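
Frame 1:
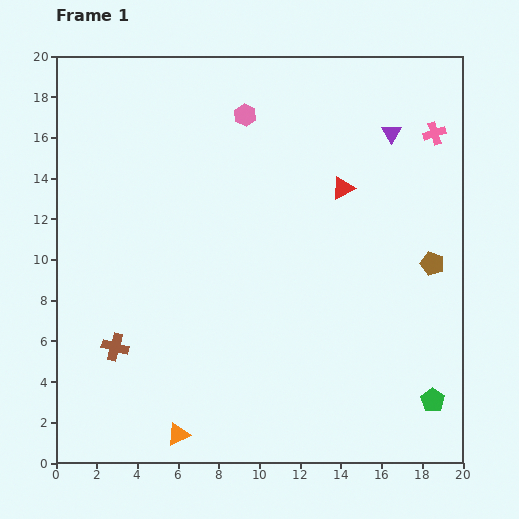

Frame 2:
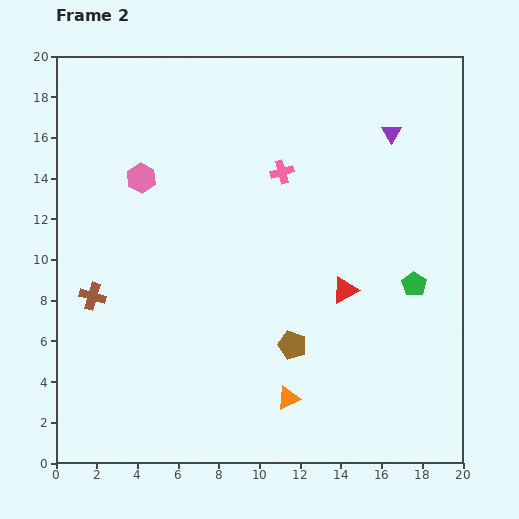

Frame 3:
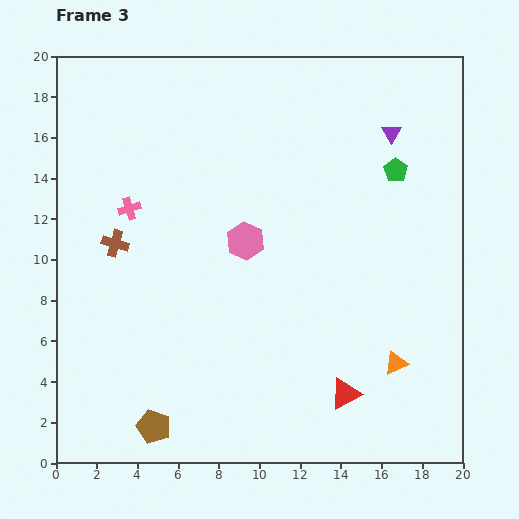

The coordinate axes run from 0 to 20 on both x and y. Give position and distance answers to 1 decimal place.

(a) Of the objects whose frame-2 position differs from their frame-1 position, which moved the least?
the brown cross

(moved 2.7)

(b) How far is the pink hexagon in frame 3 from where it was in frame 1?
6.2

The pink hexagon moved from (9.3, 17.1) to (9.3, 10.9), a distance of √(0.0² + 6.2²) ≈ 6.2.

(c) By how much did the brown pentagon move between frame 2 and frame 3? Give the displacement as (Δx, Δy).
(-6.8, -4.0)

The brown pentagon was at (11.6, 5.8) in frame 2 and (4.8, 1.8) in frame 3.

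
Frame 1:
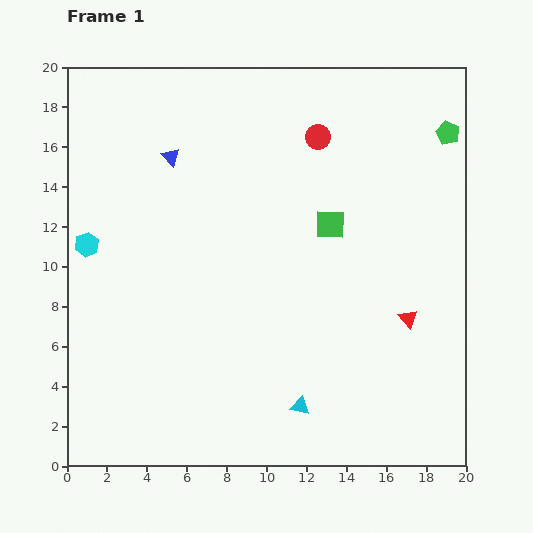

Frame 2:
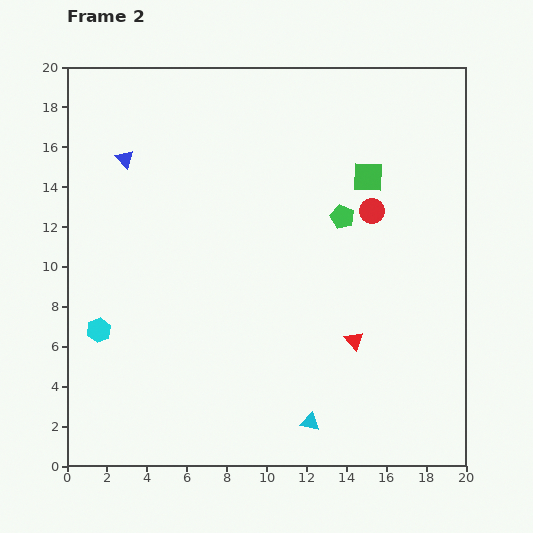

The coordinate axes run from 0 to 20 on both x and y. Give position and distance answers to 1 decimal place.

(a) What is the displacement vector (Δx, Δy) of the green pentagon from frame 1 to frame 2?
(-5.3, -4.2)

The green pentagon was at (19.1, 16.7) in frame 1 and (13.8, 12.5) in frame 2.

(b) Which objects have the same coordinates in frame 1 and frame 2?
none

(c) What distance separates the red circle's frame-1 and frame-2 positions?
4.6

The red circle moved from (12.6, 16.5) to (15.3, 12.8), a distance of √(2.7² + 3.7²) ≈ 4.6.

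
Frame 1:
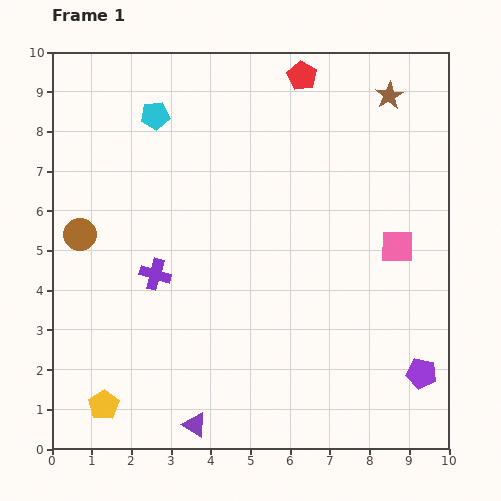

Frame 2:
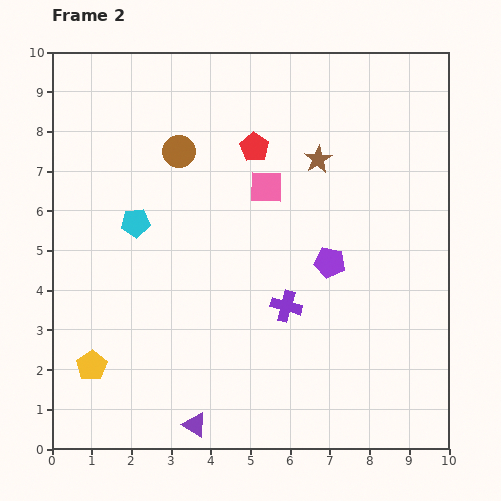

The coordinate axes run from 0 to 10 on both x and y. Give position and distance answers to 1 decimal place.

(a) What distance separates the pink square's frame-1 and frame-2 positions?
3.6

The pink square moved from (8.7, 5.1) to (5.4, 6.6), a distance of √(3.3² + 1.5²) ≈ 3.6.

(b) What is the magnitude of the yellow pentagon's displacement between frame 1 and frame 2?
1.0

The yellow pentagon moved from (1.3, 1.1) to (1.0, 2.1), a distance of √(0.3² + 1.0²) ≈ 1.0.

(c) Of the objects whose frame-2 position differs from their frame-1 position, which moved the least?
the yellow pentagon

(moved 1.0)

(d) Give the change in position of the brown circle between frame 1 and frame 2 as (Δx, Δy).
(2.5, 2.1)

The brown circle was at (0.7, 5.4) in frame 1 and (3.2, 7.5) in frame 2.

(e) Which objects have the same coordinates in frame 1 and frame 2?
the purple triangle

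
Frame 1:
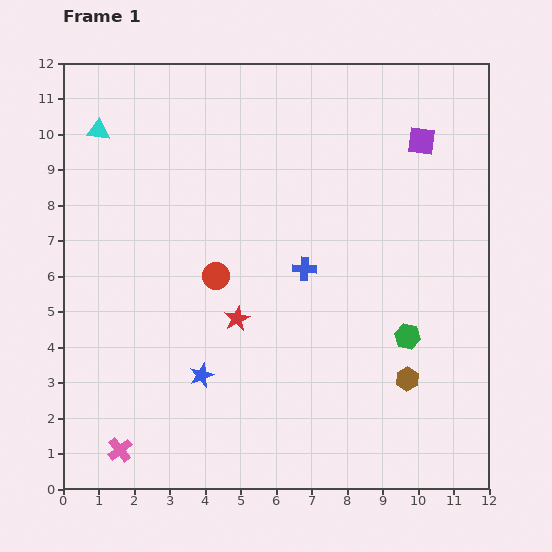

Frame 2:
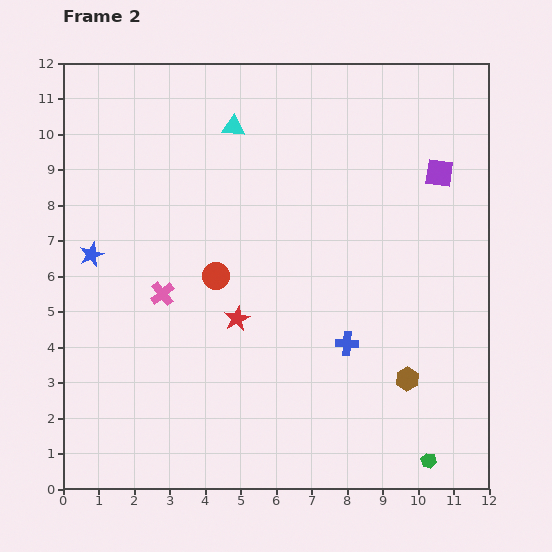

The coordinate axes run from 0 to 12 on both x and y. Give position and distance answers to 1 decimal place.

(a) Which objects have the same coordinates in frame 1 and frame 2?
the red circle, the red star, the brown hexagon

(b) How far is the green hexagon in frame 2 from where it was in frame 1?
3.6

The green hexagon moved from (9.7, 4.3) to (10.3, 0.8), a distance of √(0.6² + 3.5²) ≈ 3.6.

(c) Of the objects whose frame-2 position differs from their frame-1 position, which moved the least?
the purple square

(moved 1.0)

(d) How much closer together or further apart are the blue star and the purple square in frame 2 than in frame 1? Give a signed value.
+1.0

Distance in frame 1: 9.1. Distance in frame 2: 10.1.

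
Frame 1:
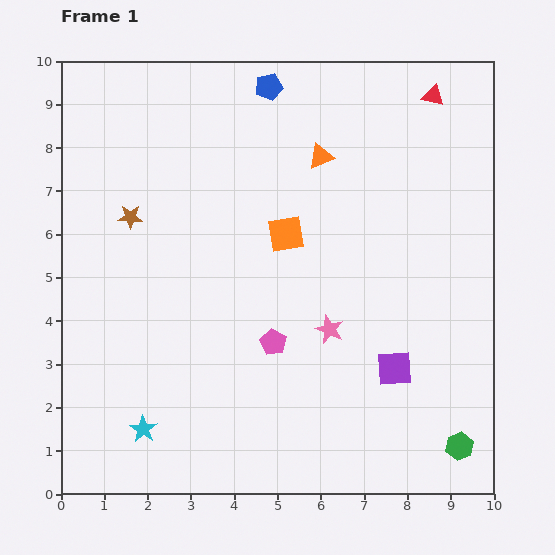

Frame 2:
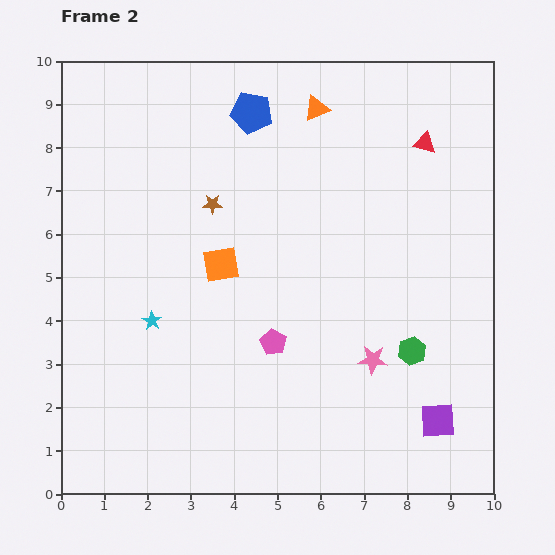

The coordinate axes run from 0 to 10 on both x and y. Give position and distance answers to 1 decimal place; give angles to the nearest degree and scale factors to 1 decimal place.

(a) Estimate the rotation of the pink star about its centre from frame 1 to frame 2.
20° counter-clockwise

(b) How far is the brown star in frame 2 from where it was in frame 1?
1.9

The brown star moved from (1.6, 6.4) to (3.5, 6.7), a distance of √(1.9² + 0.3²) ≈ 1.9.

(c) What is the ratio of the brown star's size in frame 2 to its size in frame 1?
0.8×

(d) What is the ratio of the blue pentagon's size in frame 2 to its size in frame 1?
1.5×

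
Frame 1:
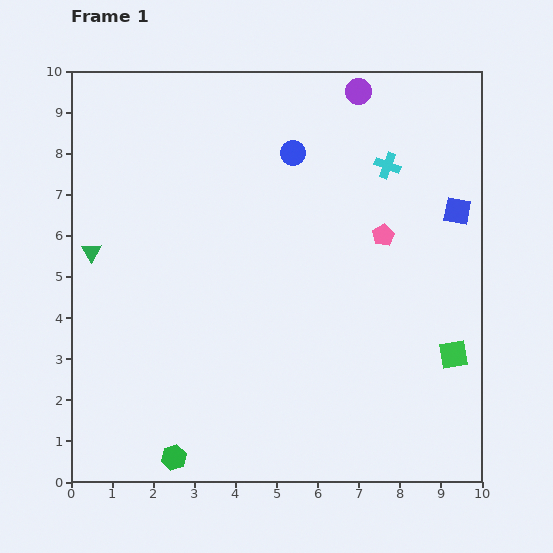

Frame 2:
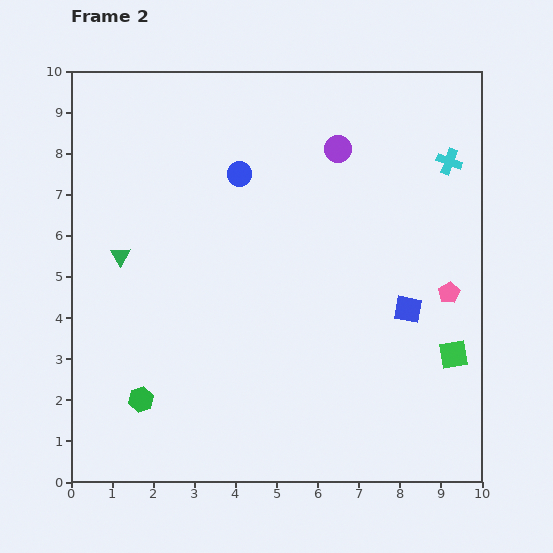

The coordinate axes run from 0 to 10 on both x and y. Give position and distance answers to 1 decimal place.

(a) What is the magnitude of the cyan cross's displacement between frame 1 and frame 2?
1.5

The cyan cross moved from (7.7, 7.7) to (9.2, 7.8), a distance of √(1.5² + 0.1²) ≈ 1.5.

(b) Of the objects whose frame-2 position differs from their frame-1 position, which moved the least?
the green triangle

(moved 0.7)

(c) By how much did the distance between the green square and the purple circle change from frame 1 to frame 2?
-1.1

Distance in frame 1: 6.8. Distance in frame 2: 5.7.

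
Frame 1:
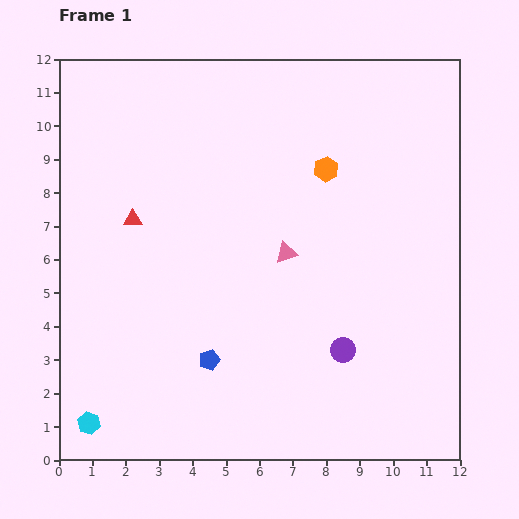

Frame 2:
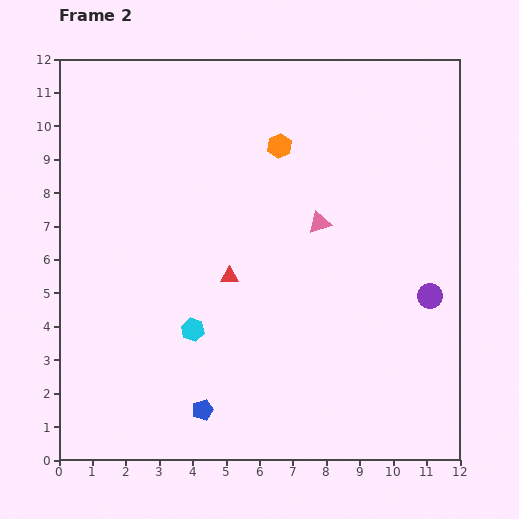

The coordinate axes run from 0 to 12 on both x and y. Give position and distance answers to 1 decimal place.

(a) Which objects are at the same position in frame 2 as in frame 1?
none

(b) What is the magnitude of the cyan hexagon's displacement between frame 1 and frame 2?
4.2

The cyan hexagon moved from (0.9, 1.1) to (4.0, 3.9), a distance of √(3.1² + 2.8²) ≈ 4.2.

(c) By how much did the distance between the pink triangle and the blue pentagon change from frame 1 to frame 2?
+2.7

Distance in frame 1: 3.9. Distance in frame 2: 6.6.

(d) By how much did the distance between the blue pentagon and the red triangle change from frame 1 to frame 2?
-0.7

Distance in frame 1: 4.8. Distance in frame 2: 4.1.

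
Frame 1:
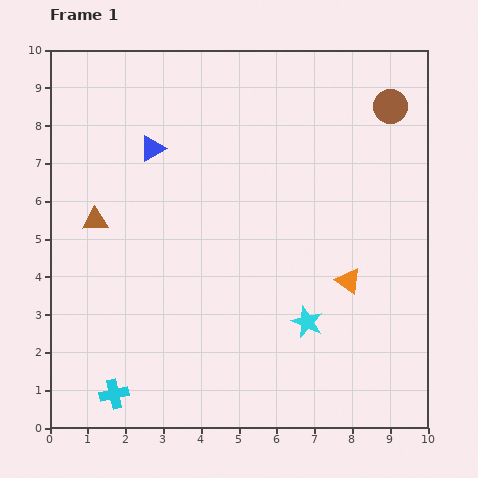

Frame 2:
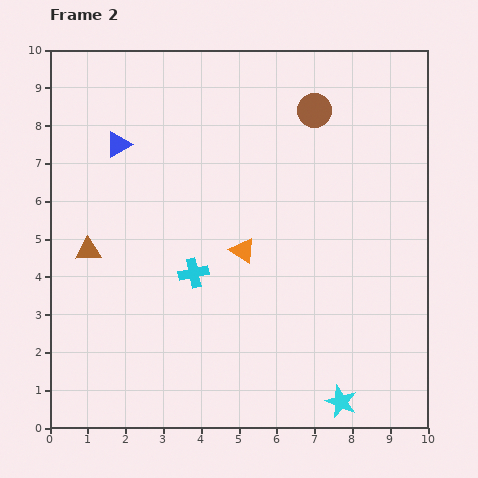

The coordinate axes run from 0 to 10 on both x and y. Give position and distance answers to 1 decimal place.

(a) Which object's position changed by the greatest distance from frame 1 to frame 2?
the cyan cross

(moved 3.8; next 2.9)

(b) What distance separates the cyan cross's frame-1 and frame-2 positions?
3.8

The cyan cross moved from (1.7, 0.9) to (3.8, 4.1), a distance of √(2.1² + 3.2²) ≈ 3.8.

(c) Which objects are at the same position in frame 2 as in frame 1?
none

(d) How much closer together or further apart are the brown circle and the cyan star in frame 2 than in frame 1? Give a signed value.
+1.6

Distance in frame 1: 6.1. Distance in frame 2: 7.7.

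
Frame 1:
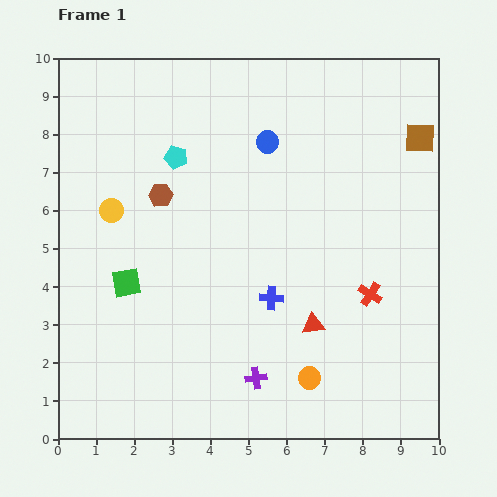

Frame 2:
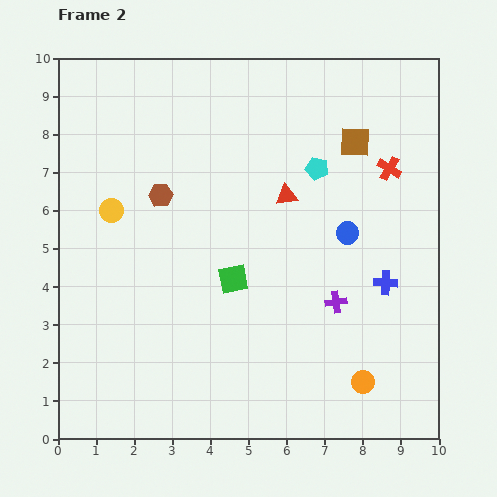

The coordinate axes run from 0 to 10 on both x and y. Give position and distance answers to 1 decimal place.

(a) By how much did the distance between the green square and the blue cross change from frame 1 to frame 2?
+0.2

Distance in frame 1: 3.8. Distance in frame 2: 4.0.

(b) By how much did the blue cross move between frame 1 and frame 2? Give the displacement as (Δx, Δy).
(3.0, 0.4)

The blue cross was at (5.6, 3.7) in frame 1 and (8.6, 4.1) in frame 2.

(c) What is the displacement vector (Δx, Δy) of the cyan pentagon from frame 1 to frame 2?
(3.7, -0.3)

The cyan pentagon was at (3.1, 7.4) in frame 1 and (6.8, 7.1) in frame 2.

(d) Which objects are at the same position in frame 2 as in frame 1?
the brown hexagon, the yellow circle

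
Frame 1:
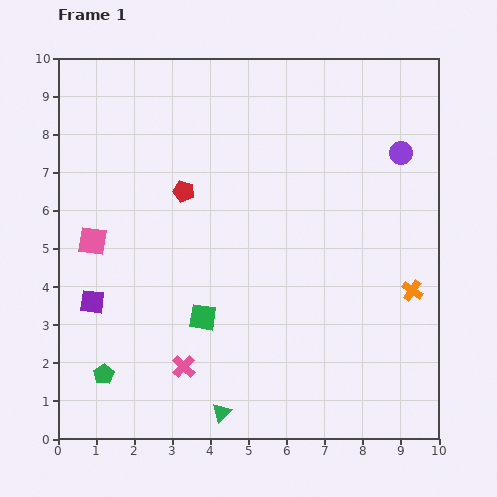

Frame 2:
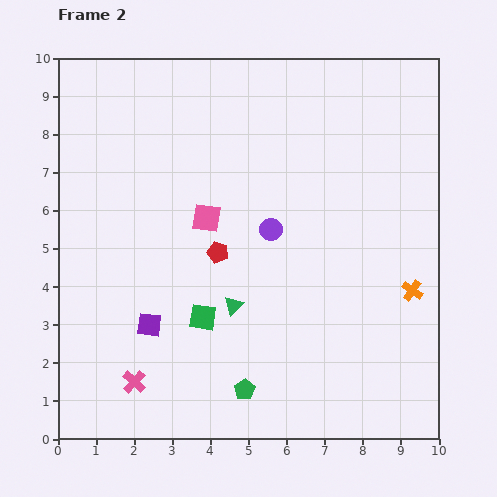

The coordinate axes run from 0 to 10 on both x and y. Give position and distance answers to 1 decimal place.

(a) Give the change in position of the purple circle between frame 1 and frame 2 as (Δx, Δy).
(-3.4, -2.0)

The purple circle was at (9.0, 7.5) in frame 1 and (5.6, 5.5) in frame 2.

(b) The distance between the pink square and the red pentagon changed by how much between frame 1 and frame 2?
-1.8

Distance in frame 1: 2.7. Distance in frame 2: 0.9.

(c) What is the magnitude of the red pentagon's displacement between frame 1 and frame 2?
1.8

The red pentagon moved from (3.3, 6.5) to (4.2, 4.9), a distance of √(0.9² + 1.6²) ≈ 1.8.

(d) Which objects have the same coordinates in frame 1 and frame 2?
the green square, the orange cross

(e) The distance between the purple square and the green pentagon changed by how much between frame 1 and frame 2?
+1.1

Distance in frame 1: 1.9. Distance in frame 2: 3.0.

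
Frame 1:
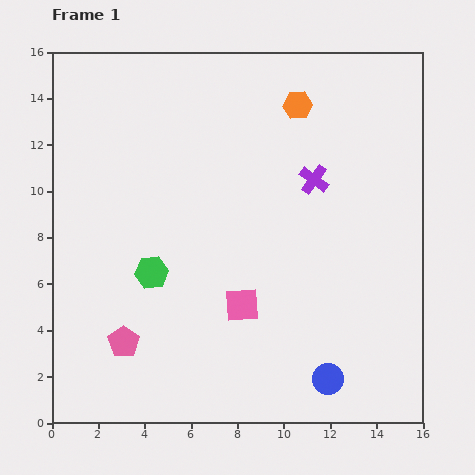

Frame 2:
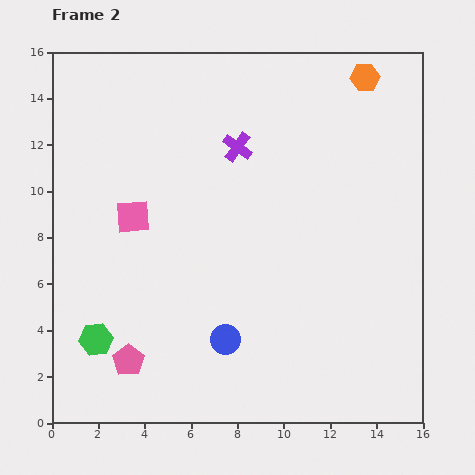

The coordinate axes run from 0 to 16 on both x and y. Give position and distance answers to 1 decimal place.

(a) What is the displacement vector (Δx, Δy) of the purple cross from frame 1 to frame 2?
(-3.3, 1.4)

The purple cross was at (11.3, 10.5) in frame 1 and (8.0, 11.9) in frame 2.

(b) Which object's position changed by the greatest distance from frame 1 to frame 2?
the pink square

(moved 6.0; next 4.7)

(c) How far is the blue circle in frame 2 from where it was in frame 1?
4.7

The blue circle moved from (11.9, 1.9) to (7.5, 3.6), a distance of √(4.4² + 1.7²) ≈ 4.7.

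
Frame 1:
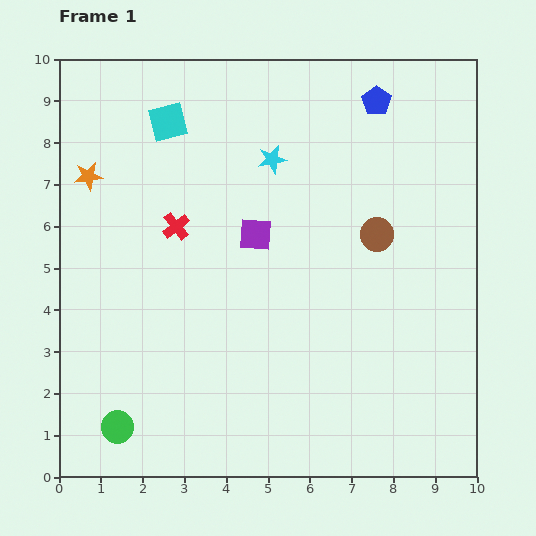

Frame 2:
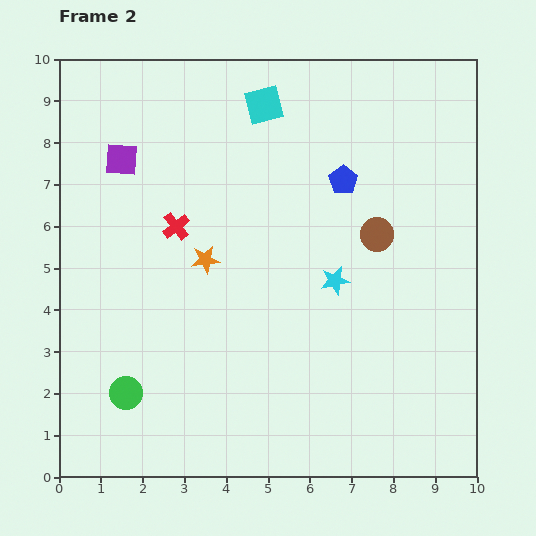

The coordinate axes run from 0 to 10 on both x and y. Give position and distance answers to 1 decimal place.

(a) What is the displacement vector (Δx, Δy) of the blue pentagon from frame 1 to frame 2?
(-0.8, -1.9)

The blue pentagon was at (7.6, 9.0) in frame 1 and (6.8, 7.1) in frame 2.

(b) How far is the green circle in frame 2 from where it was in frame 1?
0.8

The green circle moved from (1.4, 1.2) to (1.6, 2.0), a distance of √(0.2² + 0.8²) ≈ 0.8.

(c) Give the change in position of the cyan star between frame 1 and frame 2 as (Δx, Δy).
(1.5, -2.9)

The cyan star was at (5.1, 7.6) in frame 1 and (6.6, 4.7) in frame 2.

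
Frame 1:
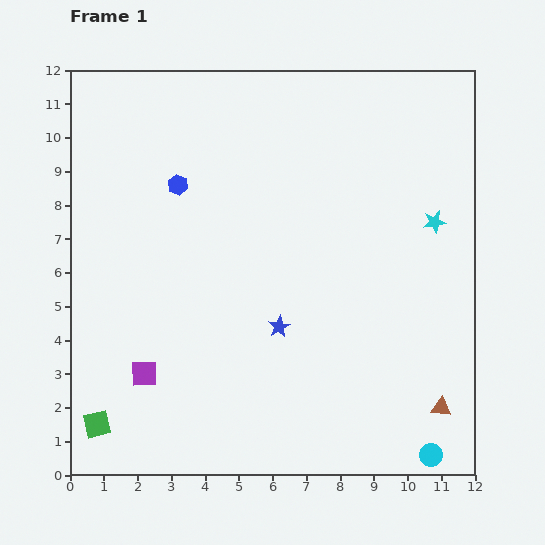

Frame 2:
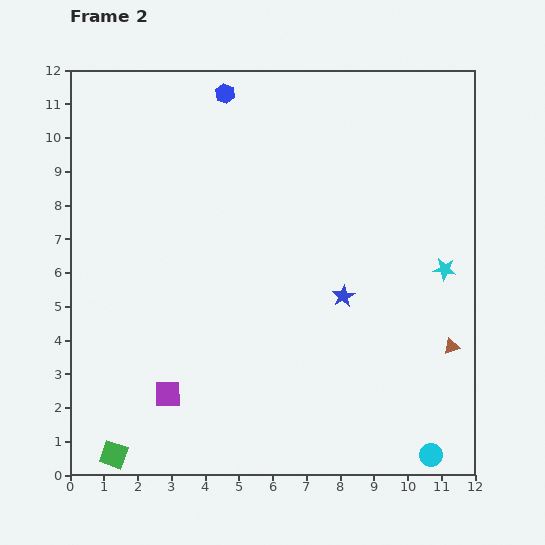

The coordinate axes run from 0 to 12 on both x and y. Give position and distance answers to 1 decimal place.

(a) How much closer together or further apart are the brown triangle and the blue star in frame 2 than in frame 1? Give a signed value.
-1.9

Distance in frame 1: 5.4. Distance in frame 2: 3.5.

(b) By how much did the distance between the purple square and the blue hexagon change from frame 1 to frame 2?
+3.4

Distance in frame 1: 5.7. Distance in frame 2: 9.1.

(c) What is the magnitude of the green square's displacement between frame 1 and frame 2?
1.0

The green square moved from (0.8, 1.5) to (1.3, 0.6), a distance of √(0.5² + 0.9²) ≈ 1.0.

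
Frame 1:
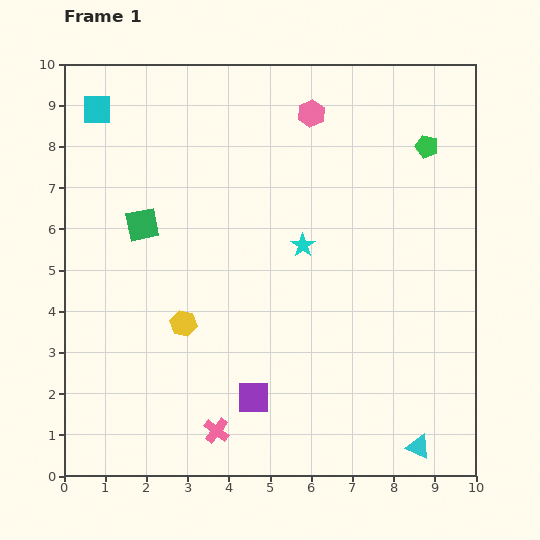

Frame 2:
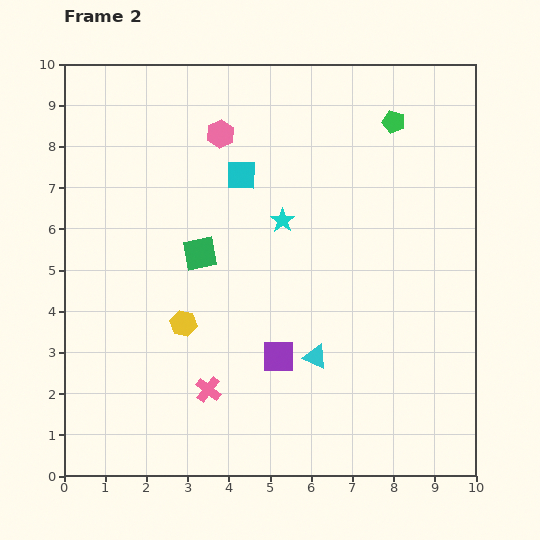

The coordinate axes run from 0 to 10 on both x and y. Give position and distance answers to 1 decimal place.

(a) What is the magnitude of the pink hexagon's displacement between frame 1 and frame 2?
2.3

The pink hexagon moved from (6.0, 8.8) to (3.8, 8.3), a distance of √(2.2² + 0.5²) ≈ 2.3.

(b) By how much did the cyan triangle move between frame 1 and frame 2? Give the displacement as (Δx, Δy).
(-2.5, 2.2)

The cyan triangle was at (8.6, 0.7) in frame 1 and (6.1, 2.9) in frame 2.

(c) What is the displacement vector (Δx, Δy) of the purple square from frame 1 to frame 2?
(0.6, 1.0)

The purple square was at (4.6, 1.9) in frame 1 and (5.2, 2.9) in frame 2.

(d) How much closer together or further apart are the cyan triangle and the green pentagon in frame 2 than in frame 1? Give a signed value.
-1.3

Distance in frame 1: 7.3. Distance in frame 2: 6.0.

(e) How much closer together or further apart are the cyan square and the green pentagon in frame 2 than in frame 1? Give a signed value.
-4.2

Distance in frame 1: 8.1. Distance in frame 2: 3.9.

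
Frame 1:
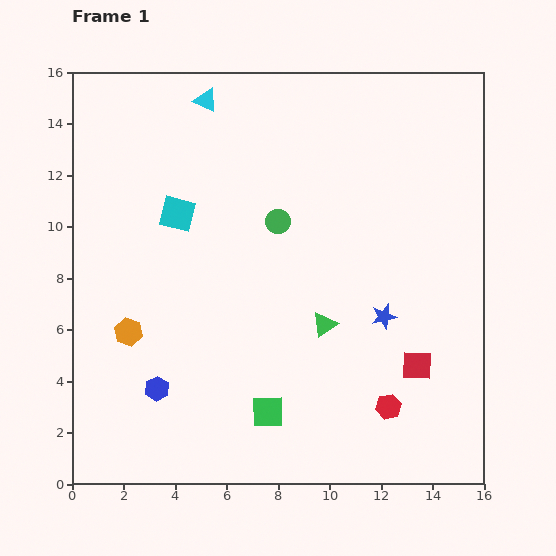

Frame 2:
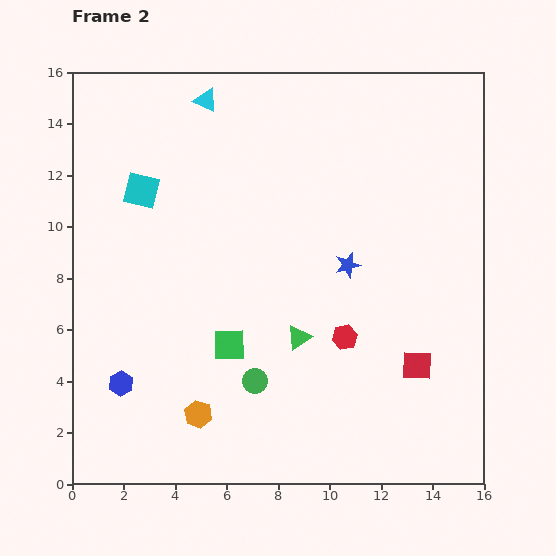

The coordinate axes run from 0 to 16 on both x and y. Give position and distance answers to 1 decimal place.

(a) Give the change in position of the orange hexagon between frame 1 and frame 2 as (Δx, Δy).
(2.7, -3.2)

The orange hexagon was at (2.2, 5.9) in frame 1 and (4.9, 2.7) in frame 2.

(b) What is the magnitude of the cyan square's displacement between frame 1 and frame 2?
1.7

The cyan square moved from (4.1, 10.5) to (2.7, 11.4), a distance of √(1.4² + 0.9²) ≈ 1.7.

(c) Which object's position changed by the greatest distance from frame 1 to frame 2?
the green circle

(moved 6.3; next 4.2)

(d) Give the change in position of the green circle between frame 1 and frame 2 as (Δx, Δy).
(-0.9, -6.2)

The green circle was at (8.0, 10.2) in frame 1 and (7.1, 4.0) in frame 2.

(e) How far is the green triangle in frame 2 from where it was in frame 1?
1.1

The green triangle moved from (9.8, 6.2) to (8.8, 5.7), a distance of √(1.0² + 0.5²) ≈ 1.1.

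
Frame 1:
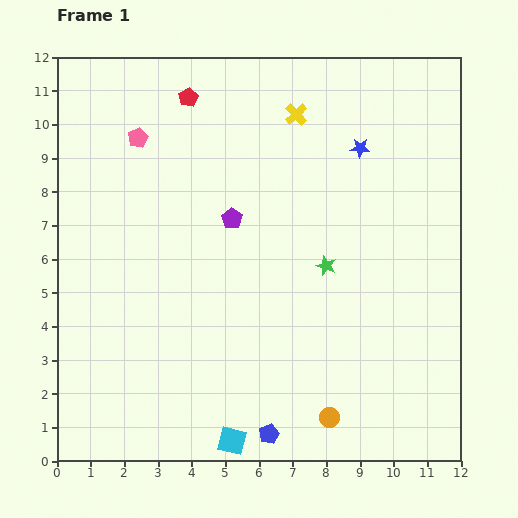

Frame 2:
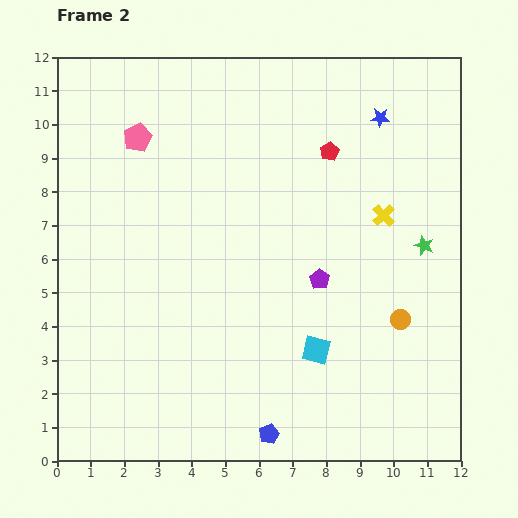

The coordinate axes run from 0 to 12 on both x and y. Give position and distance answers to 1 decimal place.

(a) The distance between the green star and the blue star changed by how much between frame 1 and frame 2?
+0.4

Distance in frame 1: 3.6. Distance in frame 2: 4.0.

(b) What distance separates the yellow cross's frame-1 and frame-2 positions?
4.0

The yellow cross moved from (7.1, 10.3) to (9.7, 7.3), a distance of √(2.6² + 3.0²) ≈ 4.0.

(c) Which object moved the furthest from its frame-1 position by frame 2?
the red pentagon

(moved 4.5; next 4.0)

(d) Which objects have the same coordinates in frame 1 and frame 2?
the blue pentagon, the pink pentagon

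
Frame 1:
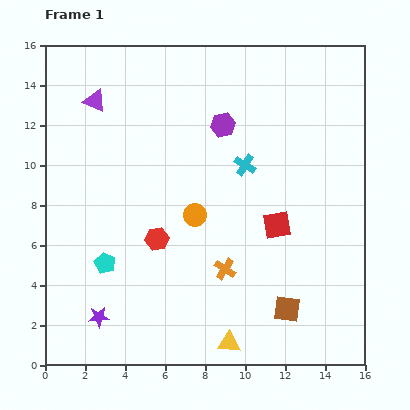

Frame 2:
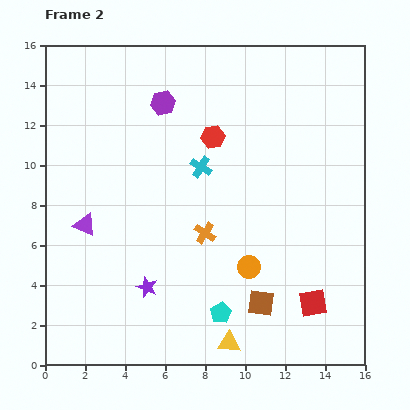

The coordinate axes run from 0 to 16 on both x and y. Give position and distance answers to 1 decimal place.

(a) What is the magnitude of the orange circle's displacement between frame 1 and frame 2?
3.7

The orange circle moved from (7.5, 7.5) to (10.2, 4.9), a distance of √(2.7² + 2.6²) ≈ 3.7.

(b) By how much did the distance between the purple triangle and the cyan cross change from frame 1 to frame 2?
-1.7

Distance in frame 1: 8.2. Distance in frame 2: 6.5.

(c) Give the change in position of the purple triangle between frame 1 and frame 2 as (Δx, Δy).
(-0.5, -6.2)

The purple triangle was at (2.5, 13.2) in frame 1 and (2.0, 7.0) in frame 2.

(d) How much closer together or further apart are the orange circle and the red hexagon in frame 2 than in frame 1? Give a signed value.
+4.5

Distance in frame 1: 2.2. Distance in frame 2: 6.7.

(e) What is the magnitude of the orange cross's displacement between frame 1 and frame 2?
2.1

The orange cross moved from (9.0, 4.8) to (8.0, 6.6), a distance of √(1.0² + 1.8²) ≈ 2.1.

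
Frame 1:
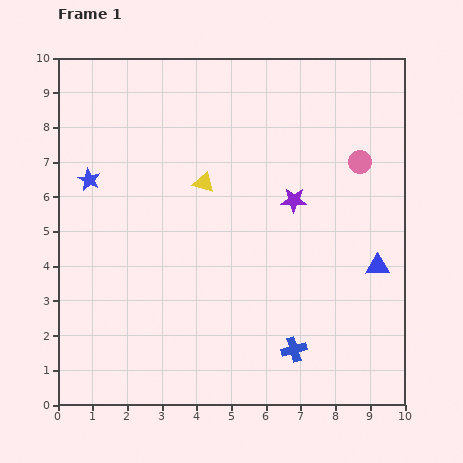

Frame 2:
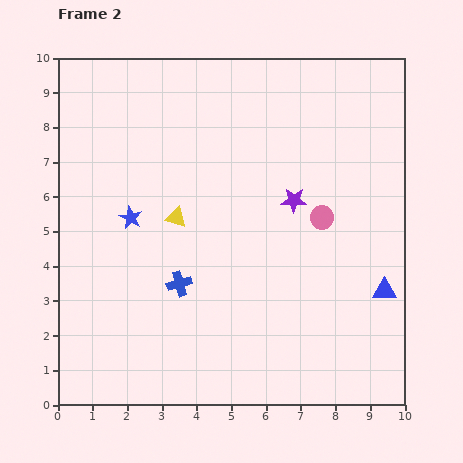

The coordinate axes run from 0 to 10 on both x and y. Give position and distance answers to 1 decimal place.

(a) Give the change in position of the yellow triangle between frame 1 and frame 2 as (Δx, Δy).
(-0.8, -1.0)

The yellow triangle was at (4.2, 6.4) in frame 1 and (3.4, 5.4) in frame 2.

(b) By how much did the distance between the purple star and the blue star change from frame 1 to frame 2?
-1.2

Distance in frame 1: 5.9. Distance in frame 2: 4.7.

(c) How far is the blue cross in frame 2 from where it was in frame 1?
3.8

The blue cross moved from (6.8, 1.6) to (3.5, 3.5), a distance of √(3.3² + 1.9²) ≈ 3.8.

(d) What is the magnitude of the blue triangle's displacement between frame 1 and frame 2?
0.7

The blue triangle moved from (9.2, 4.0) to (9.4, 3.3), a distance of √(0.2² + 0.7²) ≈ 0.7.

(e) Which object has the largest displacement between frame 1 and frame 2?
the blue cross

(moved 3.8; next 1.9)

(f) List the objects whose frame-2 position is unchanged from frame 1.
the purple star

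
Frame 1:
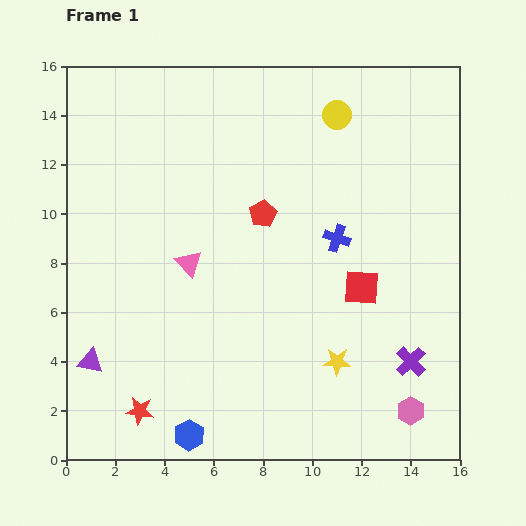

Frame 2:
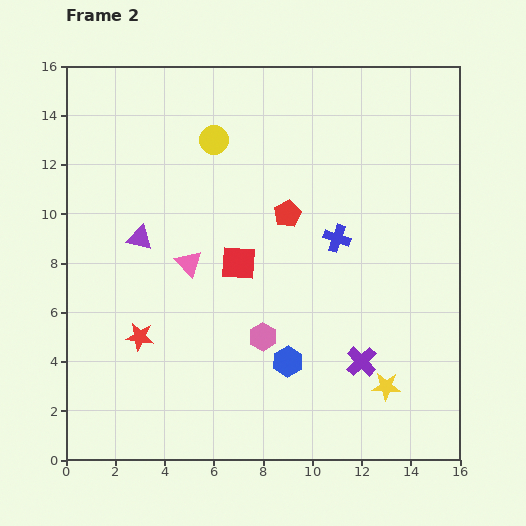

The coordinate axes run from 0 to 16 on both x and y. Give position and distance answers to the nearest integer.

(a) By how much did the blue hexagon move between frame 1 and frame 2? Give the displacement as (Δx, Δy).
(4, 3)

The blue hexagon was at (5, 1) in frame 1 and (9, 4) in frame 2.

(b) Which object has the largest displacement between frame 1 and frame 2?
the pink hexagon

(moved 7; next 5)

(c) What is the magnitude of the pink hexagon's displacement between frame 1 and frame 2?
7

The pink hexagon moved from (14, 2) to (8, 5), a distance of √(6² + 3²) ≈ 7.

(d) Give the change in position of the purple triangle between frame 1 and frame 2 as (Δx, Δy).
(2, 5)

The purple triangle was at (1, 4) in frame 1 and (3, 9) in frame 2.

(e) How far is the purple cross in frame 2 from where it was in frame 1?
2

The purple cross moved from (14, 4) to (12, 4), a distance of √(2² + 0²) ≈ 2.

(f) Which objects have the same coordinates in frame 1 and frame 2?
the pink triangle, the blue cross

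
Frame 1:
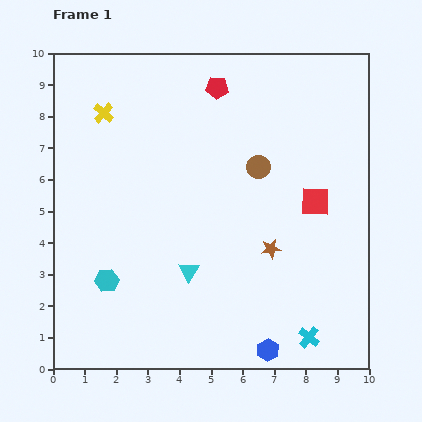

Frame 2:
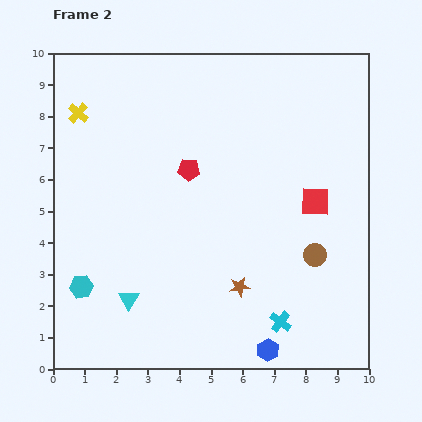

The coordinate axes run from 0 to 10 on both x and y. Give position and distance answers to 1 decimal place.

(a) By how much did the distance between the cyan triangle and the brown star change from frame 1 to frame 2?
+0.8

Distance in frame 1: 2.7. Distance in frame 2: 3.5.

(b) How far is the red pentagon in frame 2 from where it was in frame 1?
2.8

The red pentagon moved from (5.2, 8.9) to (4.3, 6.3), a distance of √(0.9² + 2.6²) ≈ 2.8.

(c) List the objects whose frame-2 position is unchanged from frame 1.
the red square, the blue hexagon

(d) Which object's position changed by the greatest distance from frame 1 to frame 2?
the brown circle

(moved 3.3; next 2.8)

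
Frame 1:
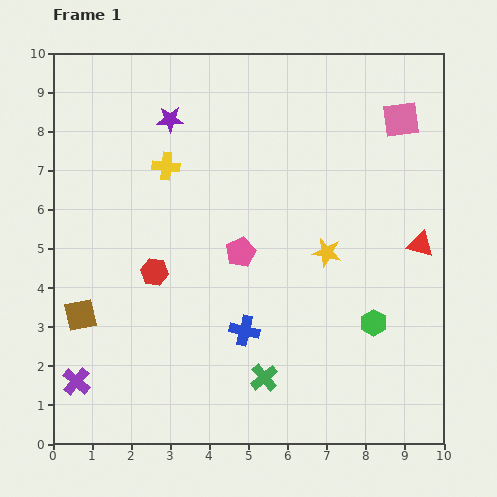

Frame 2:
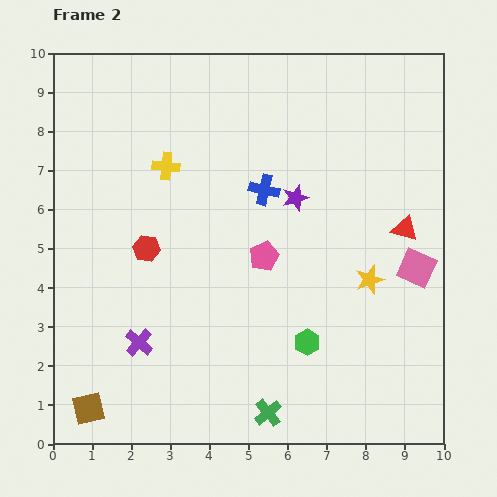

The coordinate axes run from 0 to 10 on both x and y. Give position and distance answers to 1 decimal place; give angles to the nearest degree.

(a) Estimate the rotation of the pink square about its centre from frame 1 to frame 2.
32° clockwise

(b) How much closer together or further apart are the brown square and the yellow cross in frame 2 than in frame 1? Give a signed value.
+2.1

Distance in frame 1: 4.4. Distance in frame 2: 6.5.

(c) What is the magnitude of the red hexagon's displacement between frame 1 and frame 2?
0.6

The red hexagon moved from (2.6, 4.4) to (2.4, 5.0), a distance of √(0.2² + 0.6²) ≈ 0.6.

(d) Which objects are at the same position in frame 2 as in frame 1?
the yellow cross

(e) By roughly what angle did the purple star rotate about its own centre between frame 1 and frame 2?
16° counter-clockwise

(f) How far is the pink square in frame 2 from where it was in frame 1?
3.8

The pink square moved from (8.9, 8.3) to (9.3, 4.5), a distance of √(0.4² + 3.8²) ≈ 3.8.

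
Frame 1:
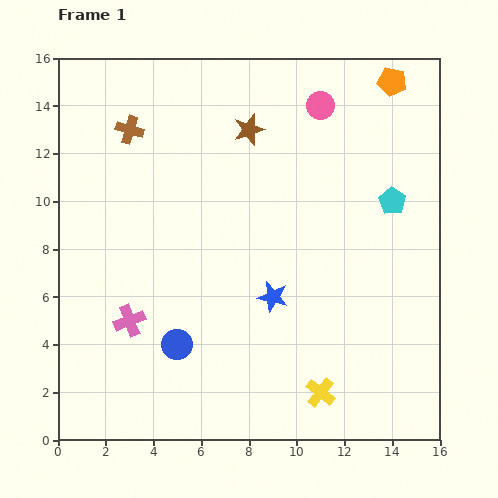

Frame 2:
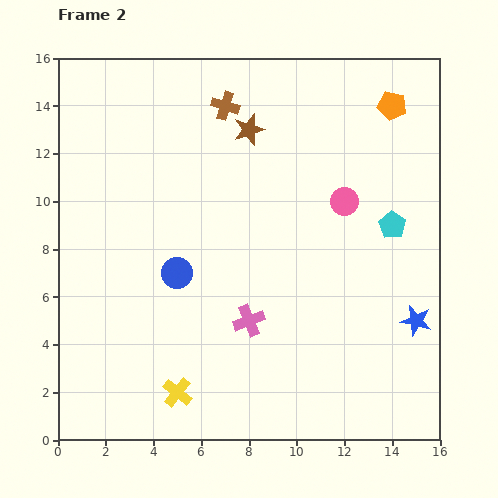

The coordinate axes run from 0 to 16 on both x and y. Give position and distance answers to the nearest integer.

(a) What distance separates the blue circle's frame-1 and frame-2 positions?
3

The blue circle moved from (5, 4) to (5, 7), a distance of √(0² + 3²) ≈ 3.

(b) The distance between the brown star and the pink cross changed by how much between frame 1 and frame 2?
-1

Distance in frame 1: 9. Distance in frame 2: 8.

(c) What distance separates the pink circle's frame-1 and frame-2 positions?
4

The pink circle moved from (11, 14) to (12, 10), a distance of √(1² + 4²) ≈ 4.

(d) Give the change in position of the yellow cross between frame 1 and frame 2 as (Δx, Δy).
(-6, 0)

The yellow cross was at (11, 2) in frame 1 and (5, 2) in frame 2.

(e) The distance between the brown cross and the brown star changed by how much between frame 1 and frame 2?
-4

Distance in frame 1: 5. Distance in frame 2: 1.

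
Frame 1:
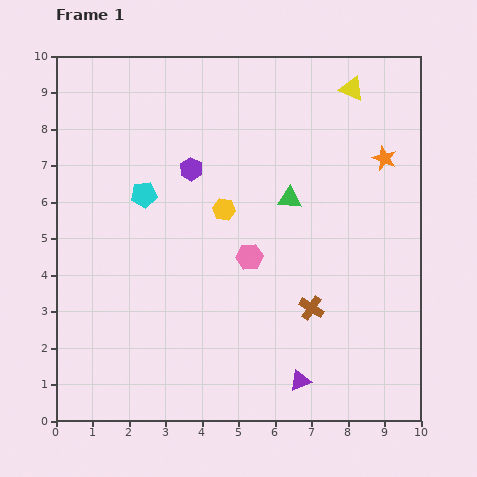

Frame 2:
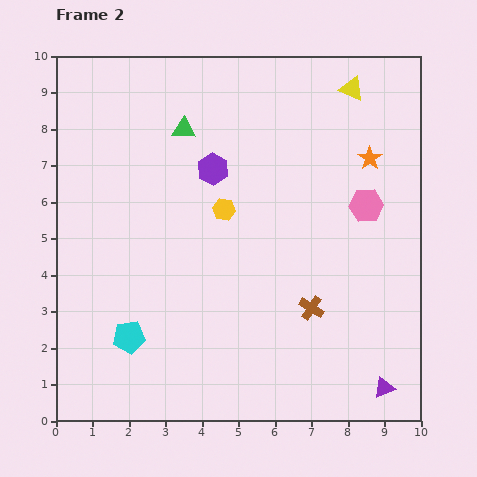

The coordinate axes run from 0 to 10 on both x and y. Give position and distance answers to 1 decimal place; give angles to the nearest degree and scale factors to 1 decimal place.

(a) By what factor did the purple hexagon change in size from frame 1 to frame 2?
1.4×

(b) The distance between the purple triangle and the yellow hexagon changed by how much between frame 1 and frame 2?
+1.5

Distance in frame 1: 5.1. Distance in frame 2: 6.6.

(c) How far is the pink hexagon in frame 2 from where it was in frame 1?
3.5

The pink hexagon moved from (5.3, 4.5) to (8.5, 5.9), a distance of √(3.2² + 1.4²) ≈ 3.5.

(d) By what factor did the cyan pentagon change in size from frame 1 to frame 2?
1.3×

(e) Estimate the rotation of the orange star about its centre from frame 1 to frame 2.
15° clockwise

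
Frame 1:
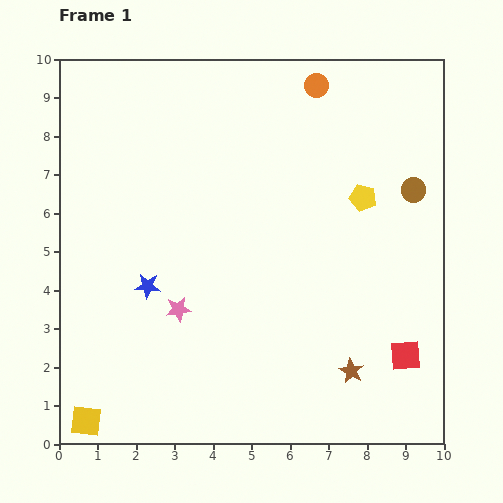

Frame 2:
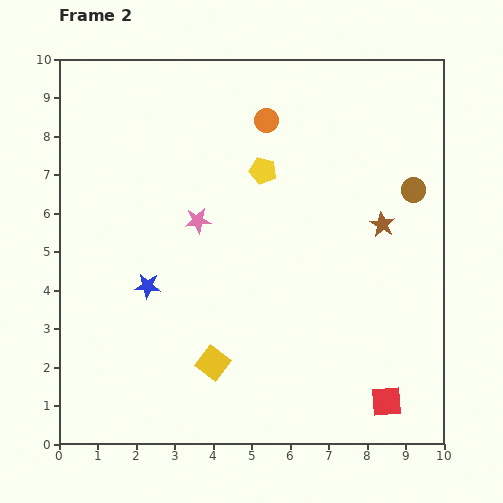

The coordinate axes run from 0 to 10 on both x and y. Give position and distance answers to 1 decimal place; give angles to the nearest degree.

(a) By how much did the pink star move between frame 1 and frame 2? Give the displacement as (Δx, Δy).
(0.5, 2.3)

The pink star was at (3.1, 3.5) in frame 1 and (3.6, 5.8) in frame 2.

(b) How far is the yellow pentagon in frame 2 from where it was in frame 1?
2.7

The yellow pentagon moved from (7.9, 6.4) to (5.3, 7.1), a distance of √(2.6² + 0.7²) ≈ 2.7.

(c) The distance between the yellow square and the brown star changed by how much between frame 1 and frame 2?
-1.3

Distance in frame 1: 7.0. Distance in frame 2: 5.7.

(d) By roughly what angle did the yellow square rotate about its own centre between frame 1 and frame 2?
31° clockwise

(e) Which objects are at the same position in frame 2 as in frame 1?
the brown circle, the blue star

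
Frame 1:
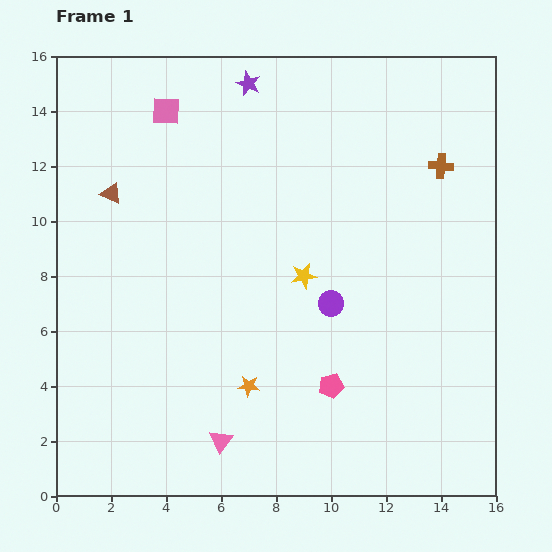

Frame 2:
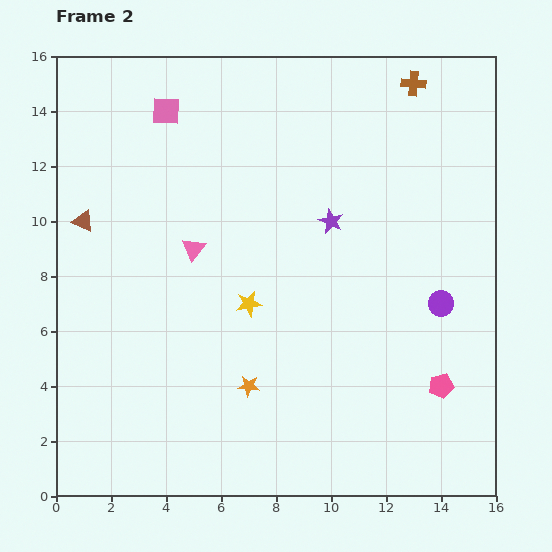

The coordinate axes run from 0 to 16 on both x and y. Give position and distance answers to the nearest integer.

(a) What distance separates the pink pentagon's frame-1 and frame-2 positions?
4

The pink pentagon moved from (10, 4) to (14, 4), a distance of √(4² + 0²) ≈ 4.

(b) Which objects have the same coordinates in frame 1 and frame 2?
the orange star, the pink square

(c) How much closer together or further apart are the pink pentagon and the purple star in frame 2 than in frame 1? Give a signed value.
-4

Distance in frame 1: 11. Distance in frame 2: 7.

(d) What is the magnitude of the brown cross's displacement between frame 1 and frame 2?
3

The brown cross moved from (14, 12) to (13, 15), a distance of √(1² + 3²) ≈ 3.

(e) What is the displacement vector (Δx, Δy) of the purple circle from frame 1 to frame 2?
(4, 0)

The purple circle was at (10, 7) in frame 1 and (14, 7) in frame 2.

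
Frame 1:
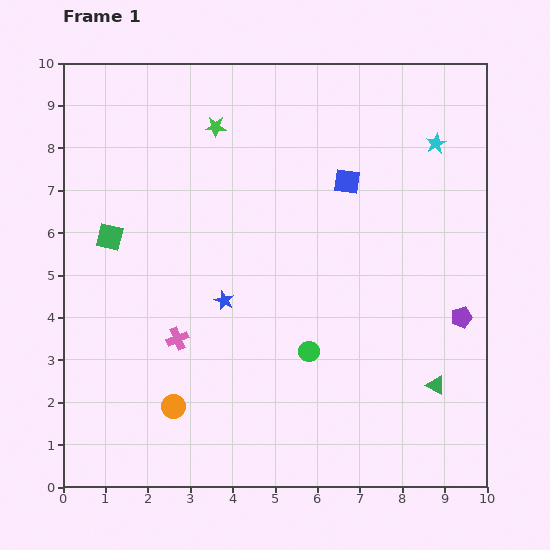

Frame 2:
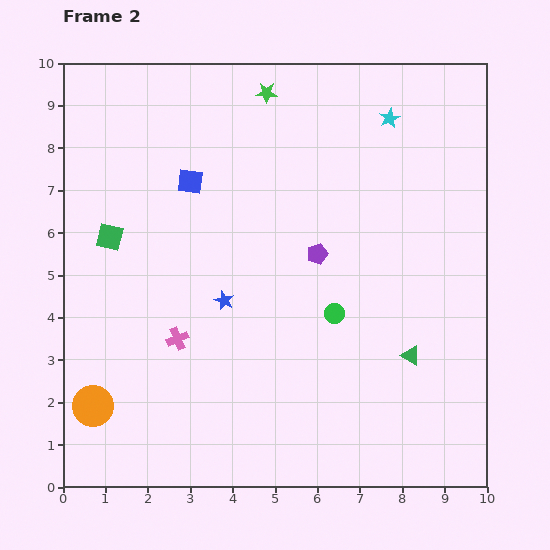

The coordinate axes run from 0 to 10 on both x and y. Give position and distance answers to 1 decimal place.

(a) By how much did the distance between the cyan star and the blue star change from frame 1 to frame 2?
-0.4

Distance in frame 1: 6.2. Distance in frame 2: 5.8.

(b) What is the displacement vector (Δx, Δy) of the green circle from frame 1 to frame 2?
(0.6, 0.9)

The green circle was at (5.8, 3.2) in frame 1 and (6.4, 4.1) in frame 2.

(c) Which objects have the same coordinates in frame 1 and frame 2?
the pink cross, the green square, the blue star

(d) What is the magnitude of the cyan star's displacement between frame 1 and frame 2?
1.3

The cyan star moved from (8.8, 8.1) to (7.7, 8.7), a distance of √(1.1² + 0.6²) ≈ 1.3.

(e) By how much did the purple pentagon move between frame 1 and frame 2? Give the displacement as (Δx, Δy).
(-3.4, 1.5)

The purple pentagon was at (9.4, 4.0) in frame 1 and (6.0, 5.5) in frame 2.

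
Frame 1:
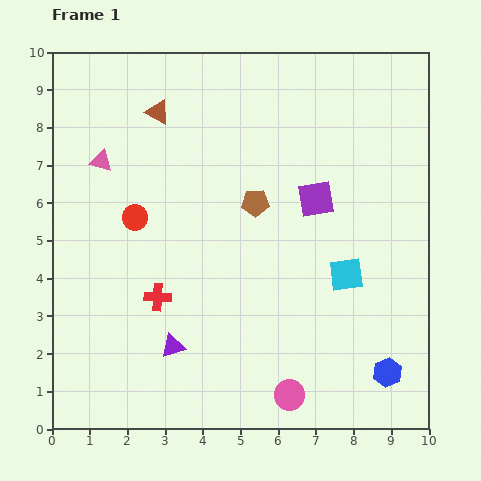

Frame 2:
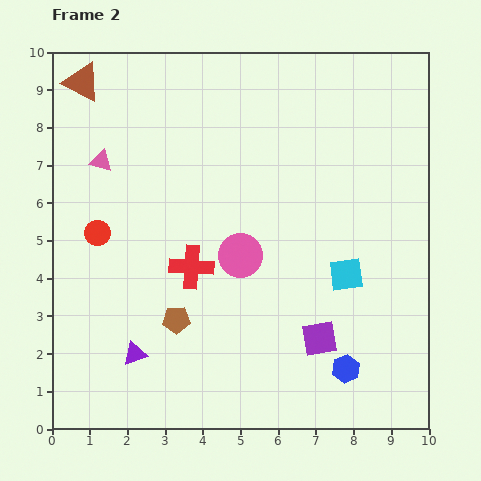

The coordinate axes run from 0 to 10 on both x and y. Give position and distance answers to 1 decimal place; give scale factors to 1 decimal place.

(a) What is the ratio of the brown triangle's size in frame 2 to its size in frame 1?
1.6×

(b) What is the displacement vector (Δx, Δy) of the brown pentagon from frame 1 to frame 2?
(-2.1, -3.1)

The brown pentagon was at (5.4, 6.0) in frame 1 and (3.3, 2.9) in frame 2.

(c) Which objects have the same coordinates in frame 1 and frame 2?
the cyan square, the pink triangle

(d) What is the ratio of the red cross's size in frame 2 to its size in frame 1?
1.6×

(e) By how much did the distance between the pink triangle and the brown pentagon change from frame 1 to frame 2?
+0.5

Distance in frame 1: 4.2. Distance in frame 2: 4.7.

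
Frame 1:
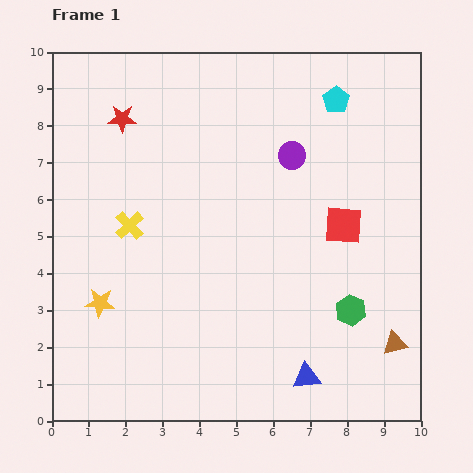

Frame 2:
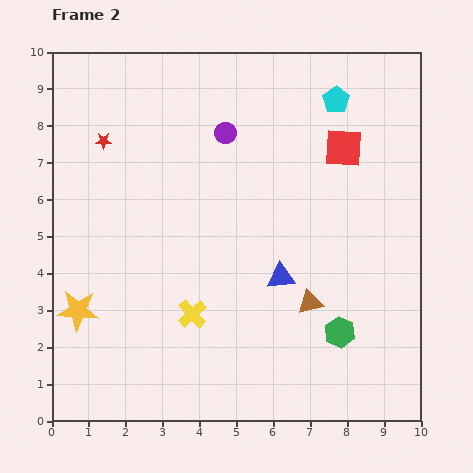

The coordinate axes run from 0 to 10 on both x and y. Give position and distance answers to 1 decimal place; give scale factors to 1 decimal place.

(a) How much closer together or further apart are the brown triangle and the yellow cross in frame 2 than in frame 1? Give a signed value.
-4.7

Distance in frame 1: 7.9. Distance in frame 2: 3.2.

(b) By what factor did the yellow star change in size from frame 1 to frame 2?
1.4×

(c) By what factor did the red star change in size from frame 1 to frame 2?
0.6×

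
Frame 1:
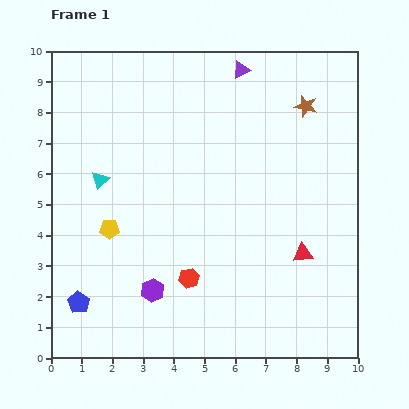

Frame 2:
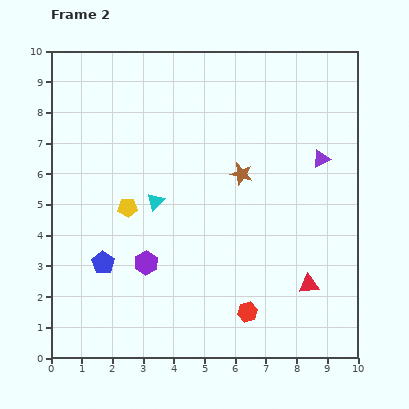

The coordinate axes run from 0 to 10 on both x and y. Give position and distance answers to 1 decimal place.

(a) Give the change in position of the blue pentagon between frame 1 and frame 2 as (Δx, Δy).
(0.8, 1.3)

The blue pentagon was at (0.9, 1.8) in frame 1 and (1.7, 3.1) in frame 2.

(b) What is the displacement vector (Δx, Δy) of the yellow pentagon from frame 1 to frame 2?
(0.6, 0.7)

The yellow pentagon was at (1.9, 4.2) in frame 1 and (2.5, 4.9) in frame 2.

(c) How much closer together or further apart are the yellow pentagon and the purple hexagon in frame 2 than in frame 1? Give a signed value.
-0.5

Distance in frame 1: 2.4. Distance in frame 2: 1.9.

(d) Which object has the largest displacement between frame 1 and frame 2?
the purple triangle

(moved 3.9; next 3.0)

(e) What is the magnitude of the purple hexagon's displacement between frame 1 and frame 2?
0.9

The purple hexagon moved from (3.3, 2.2) to (3.1, 3.1), a distance of √(0.2² + 0.9²) ≈ 0.9.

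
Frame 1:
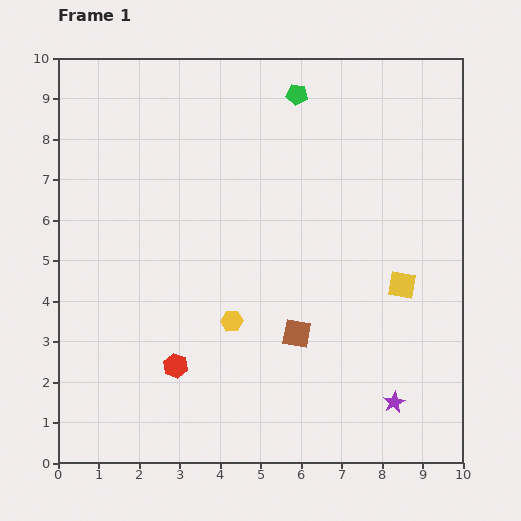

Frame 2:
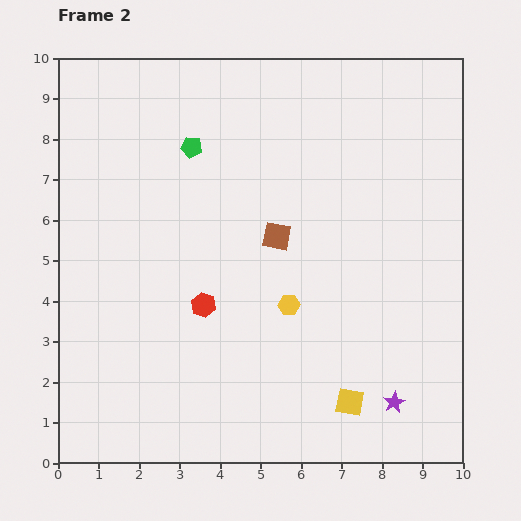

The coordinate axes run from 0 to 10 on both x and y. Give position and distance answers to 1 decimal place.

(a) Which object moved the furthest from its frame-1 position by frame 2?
the yellow square

(moved 3.2; next 2.9)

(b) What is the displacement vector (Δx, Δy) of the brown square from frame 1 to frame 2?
(-0.5, 2.4)

The brown square was at (5.9, 3.2) in frame 1 and (5.4, 5.6) in frame 2.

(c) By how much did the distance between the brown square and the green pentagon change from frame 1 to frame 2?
-2.9

Distance in frame 1: 5.9. Distance in frame 2: 3.0.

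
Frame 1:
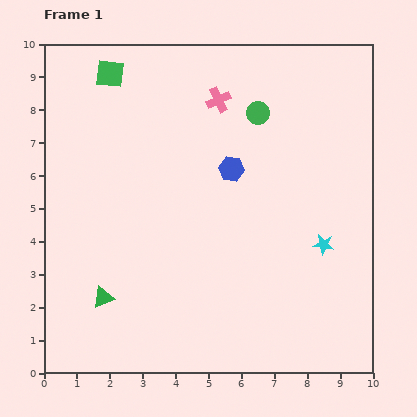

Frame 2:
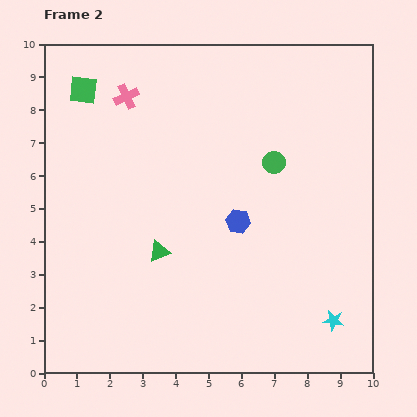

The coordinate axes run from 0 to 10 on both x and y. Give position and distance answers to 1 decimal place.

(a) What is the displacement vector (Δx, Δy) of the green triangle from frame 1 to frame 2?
(1.7, 1.4)

The green triangle was at (1.8, 2.3) in frame 1 and (3.5, 3.7) in frame 2.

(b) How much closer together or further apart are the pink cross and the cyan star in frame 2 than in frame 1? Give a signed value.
+3.9

Distance in frame 1: 5.4. Distance in frame 2: 9.3.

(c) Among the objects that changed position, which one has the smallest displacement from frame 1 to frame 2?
the green square

(moved 0.9)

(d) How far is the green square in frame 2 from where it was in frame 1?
0.9

The green square moved from (2.0, 9.1) to (1.2, 8.6), a distance of √(0.8² + 0.5²) ≈ 0.9.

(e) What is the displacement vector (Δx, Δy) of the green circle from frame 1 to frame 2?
(0.5, -1.5)

The green circle was at (6.5, 7.9) in frame 1 and (7.0, 6.4) in frame 2.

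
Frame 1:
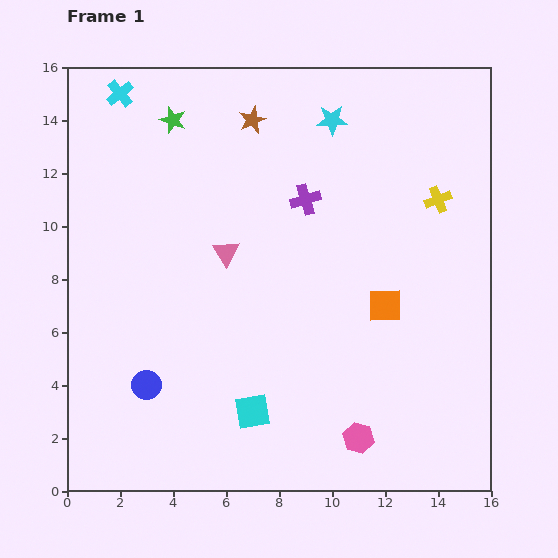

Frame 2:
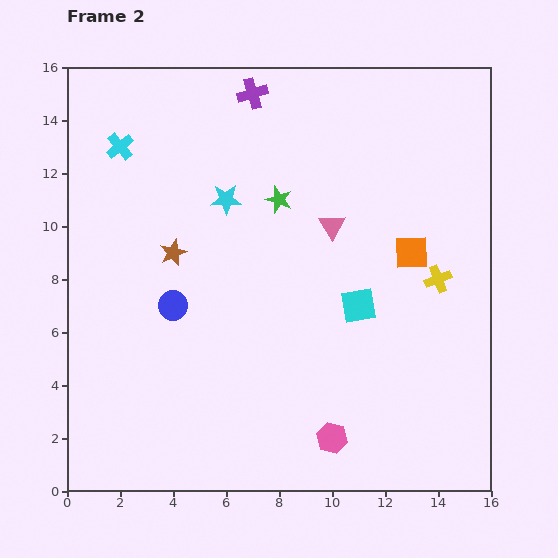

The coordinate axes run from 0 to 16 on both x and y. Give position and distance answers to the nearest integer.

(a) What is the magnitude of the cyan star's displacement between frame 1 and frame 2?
5

The cyan star moved from (10, 14) to (6, 11), a distance of √(4² + 3²) ≈ 5.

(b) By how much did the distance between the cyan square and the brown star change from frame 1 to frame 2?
-4

Distance in frame 1: 11. Distance in frame 2: 7.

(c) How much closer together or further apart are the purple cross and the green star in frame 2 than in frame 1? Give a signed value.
-2

Distance in frame 1: 6. Distance in frame 2: 4.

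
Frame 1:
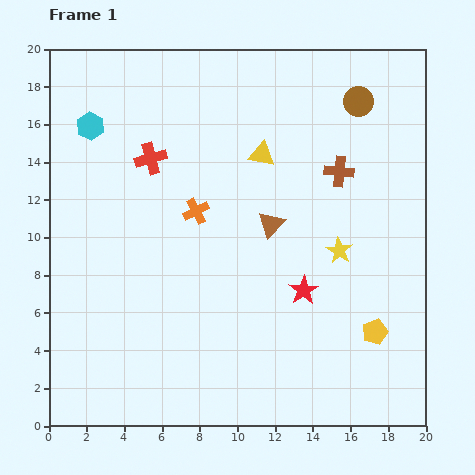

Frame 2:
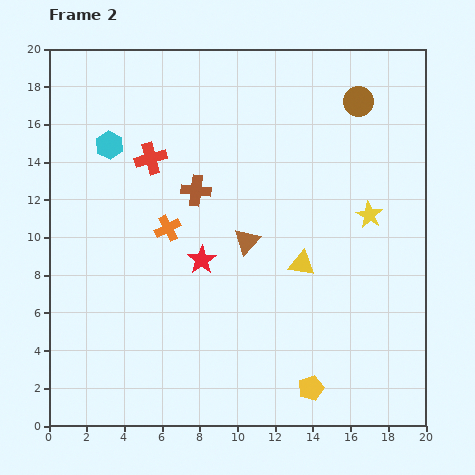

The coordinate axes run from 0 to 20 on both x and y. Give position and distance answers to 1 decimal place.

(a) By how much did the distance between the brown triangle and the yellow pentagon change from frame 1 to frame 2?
+0.6

Distance in frame 1: 7.9. Distance in frame 2: 8.5.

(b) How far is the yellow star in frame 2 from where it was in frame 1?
2.5

The yellow star moved from (15.4, 9.3) to (17.0, 11.2), a distance of √(1.6² + 1.9²) ≈ 2.5.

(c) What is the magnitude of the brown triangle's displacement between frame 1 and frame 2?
1.6

The brown triangle moved from (11.8, 10.7) to (10.5, 9.8), a distance of √(1.3² + 0.9²) ≈ 1.6.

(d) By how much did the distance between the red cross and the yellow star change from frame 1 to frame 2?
+0.9

Distance in frame 1: 11.1. Distance in frame 2: 12.0.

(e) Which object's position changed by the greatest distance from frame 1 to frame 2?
the brown cross

(moved 7.7; next 6.2)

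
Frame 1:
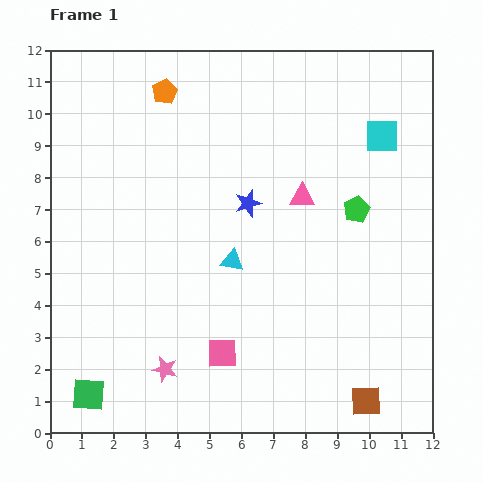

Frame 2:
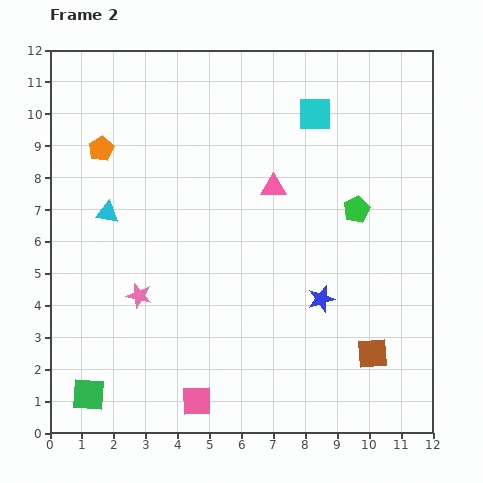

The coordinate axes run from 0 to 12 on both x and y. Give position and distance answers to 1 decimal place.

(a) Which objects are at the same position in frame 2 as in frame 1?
the green square, the green pentagon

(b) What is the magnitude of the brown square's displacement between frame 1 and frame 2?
1.5

The brown square moved from (9.9, 1.0) to (10.1, 2.5), a distance of √(0.2² + 1.5²) ≈ 1.5.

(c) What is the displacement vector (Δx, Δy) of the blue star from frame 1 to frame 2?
(2.3, -3.0)

The blue star was at (6.2, 7.2) in frame 1 and (8.5, 4.2) in frame 2.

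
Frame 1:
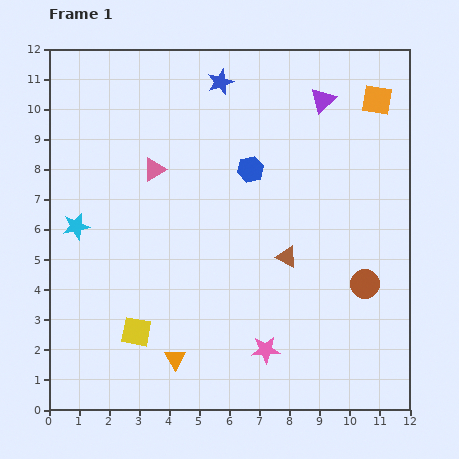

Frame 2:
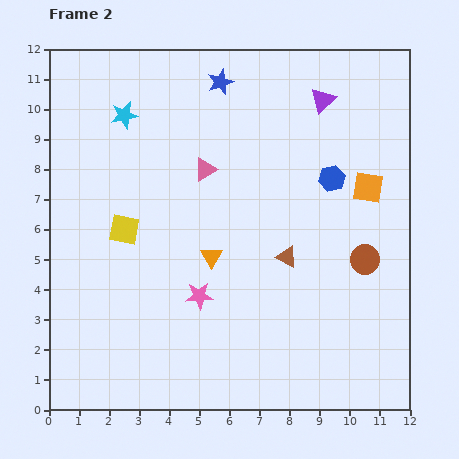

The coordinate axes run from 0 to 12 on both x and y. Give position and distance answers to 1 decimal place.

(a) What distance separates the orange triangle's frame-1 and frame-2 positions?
3.6

The orange triangle moved from (4.2, 1.7) to (5.4, 5.1), a distance of √(1.2² + 3.4²) ≈ 3.6.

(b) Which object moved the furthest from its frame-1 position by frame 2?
the cyan star

(moved 4.0; next 3.6)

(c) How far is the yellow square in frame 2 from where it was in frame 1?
3.4

The yellow square moved from (2.9, 2.6) to (2.5, 6.0), a distance of √(0.4² + 3.4²) ≈ 3.4.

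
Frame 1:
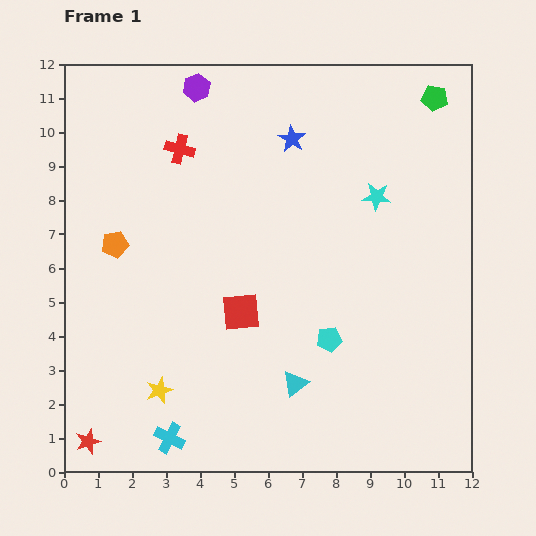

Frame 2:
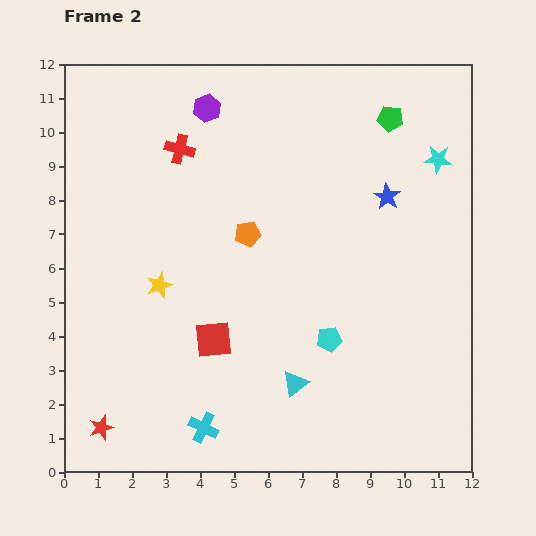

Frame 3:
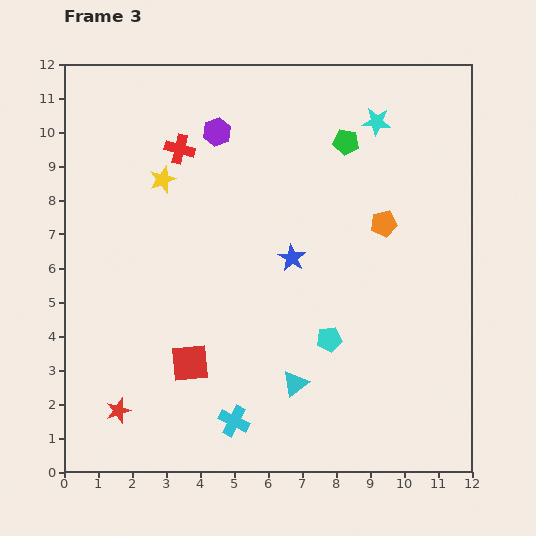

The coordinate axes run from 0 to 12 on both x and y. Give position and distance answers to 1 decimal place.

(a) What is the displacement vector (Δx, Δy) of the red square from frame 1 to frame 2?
(-0.8, -0.8)

The red square was at (5.2, 4.7) in frame 1 and (4.4, 3.9) in frame 2.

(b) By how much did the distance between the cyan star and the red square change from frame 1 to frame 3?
+3.8

Distance in frame 1: 5.2. Distance in frame 3: 9.0.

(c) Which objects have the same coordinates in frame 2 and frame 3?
the cyan pentagon, the cyan triangle, the red cross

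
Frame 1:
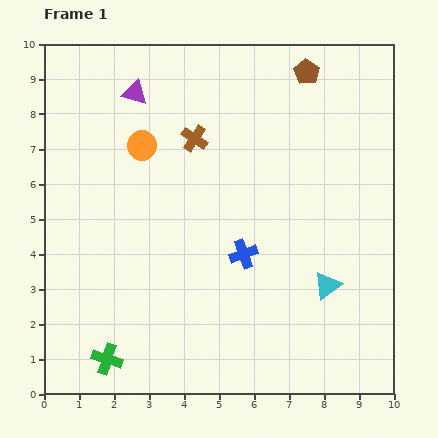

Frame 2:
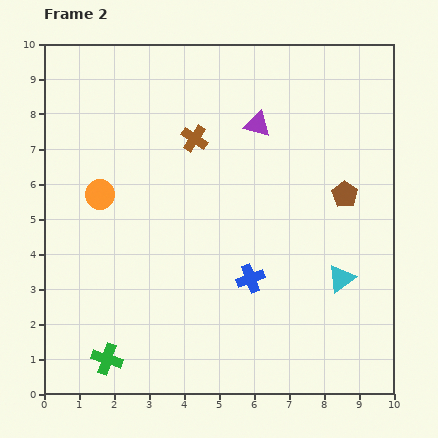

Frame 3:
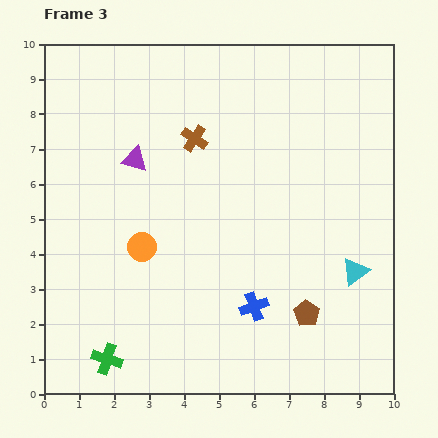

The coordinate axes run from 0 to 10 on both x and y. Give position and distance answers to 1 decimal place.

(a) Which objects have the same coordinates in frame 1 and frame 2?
the brown cross, the green cross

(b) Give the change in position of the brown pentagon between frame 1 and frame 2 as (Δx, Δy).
(1.1, -3.5)

The brown pentagon was at (7.5, 9.2) in frame 1 and (8.6, 5.7) in frame 2.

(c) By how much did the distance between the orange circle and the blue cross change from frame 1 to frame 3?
-0.6

Distance in frame 1: 4.2. Distance in frame 3: 3.6.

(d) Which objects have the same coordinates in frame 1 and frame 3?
the brown cross, the green cross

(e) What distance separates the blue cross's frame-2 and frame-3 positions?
0.8

The blue cross moved from (5.9, 3.3) to (6.0, 2.5), a distance of √(0.1² + 0.8²) ≈ 0.8.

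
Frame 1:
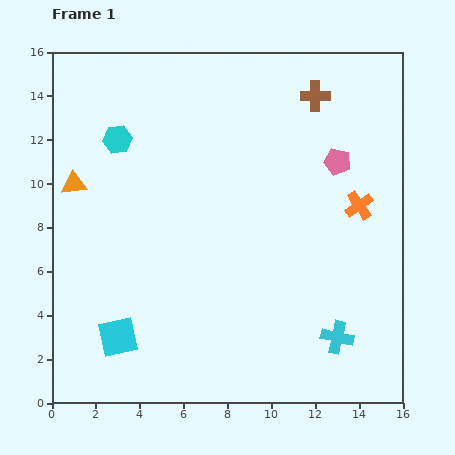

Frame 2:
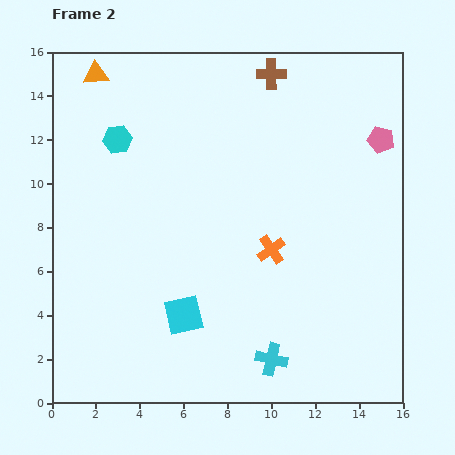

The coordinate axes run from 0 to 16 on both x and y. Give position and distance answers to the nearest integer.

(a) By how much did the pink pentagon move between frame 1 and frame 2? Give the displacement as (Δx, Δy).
(2, 1)

The pink pentagon was at (13, 11) in frame 1 and (15, 12) in frame 2.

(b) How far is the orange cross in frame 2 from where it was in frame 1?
4

The orange cross moved from (14, 9) to (10, 7), a distance of √(4² + 2²) ≈ 4.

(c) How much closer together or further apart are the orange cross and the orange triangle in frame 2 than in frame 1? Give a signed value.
-2

Distance in frame 1: 13. Distance in frame 2: 11.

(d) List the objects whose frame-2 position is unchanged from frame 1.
the cyan hexagon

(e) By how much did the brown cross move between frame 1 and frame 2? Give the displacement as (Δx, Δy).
(-2, 1)

The brown cross was at (12, 14) in frame 1 and (10, 15) in frame 2.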